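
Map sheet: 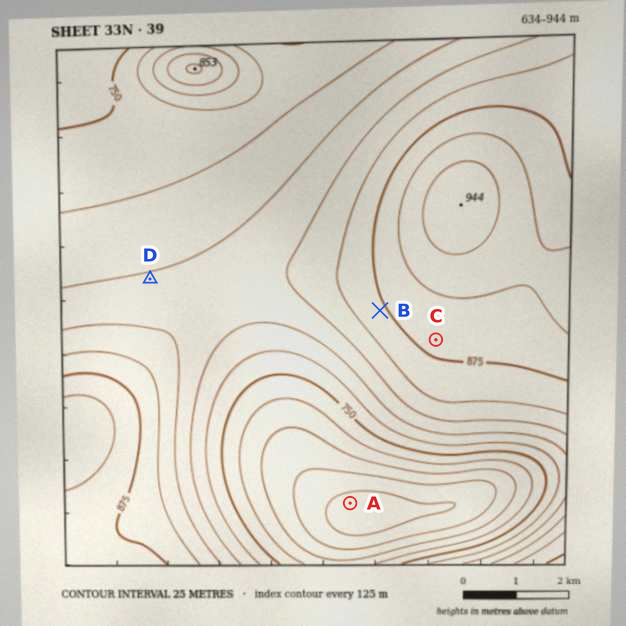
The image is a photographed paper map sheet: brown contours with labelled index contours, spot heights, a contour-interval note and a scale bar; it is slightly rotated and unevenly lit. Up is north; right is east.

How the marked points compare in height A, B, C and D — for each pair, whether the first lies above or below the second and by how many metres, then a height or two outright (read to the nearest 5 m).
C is above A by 240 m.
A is below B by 230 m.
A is below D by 165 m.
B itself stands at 870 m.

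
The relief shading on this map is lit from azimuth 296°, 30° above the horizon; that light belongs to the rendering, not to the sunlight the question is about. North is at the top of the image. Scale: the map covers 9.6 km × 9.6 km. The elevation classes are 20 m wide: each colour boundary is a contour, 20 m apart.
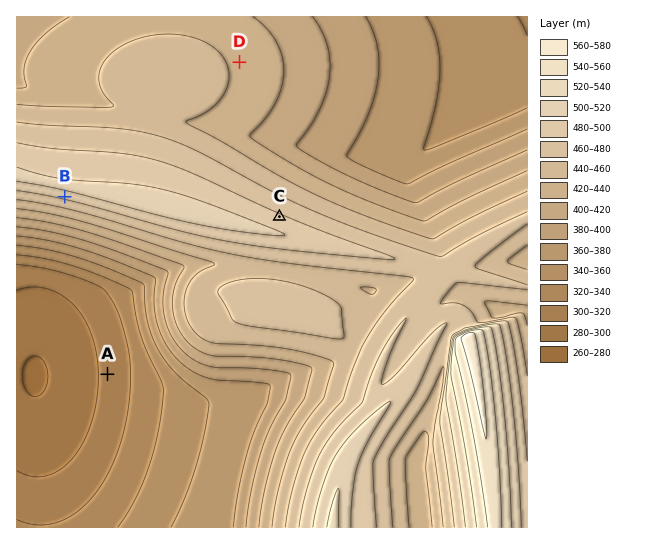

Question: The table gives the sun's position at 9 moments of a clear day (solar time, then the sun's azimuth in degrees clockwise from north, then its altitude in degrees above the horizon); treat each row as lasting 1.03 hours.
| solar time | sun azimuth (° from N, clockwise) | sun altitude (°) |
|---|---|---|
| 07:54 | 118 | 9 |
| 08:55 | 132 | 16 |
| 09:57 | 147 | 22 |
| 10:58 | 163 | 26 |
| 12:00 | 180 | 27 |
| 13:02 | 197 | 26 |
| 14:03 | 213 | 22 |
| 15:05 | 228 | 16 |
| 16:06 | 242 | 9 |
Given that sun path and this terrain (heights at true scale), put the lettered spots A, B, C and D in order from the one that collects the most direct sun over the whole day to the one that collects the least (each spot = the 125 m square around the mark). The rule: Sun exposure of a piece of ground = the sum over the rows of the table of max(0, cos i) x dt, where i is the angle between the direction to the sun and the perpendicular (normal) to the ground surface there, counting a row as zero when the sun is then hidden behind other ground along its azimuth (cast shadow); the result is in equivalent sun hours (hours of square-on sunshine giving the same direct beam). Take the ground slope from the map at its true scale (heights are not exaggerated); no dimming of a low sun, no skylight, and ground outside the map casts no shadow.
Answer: B > A ≈ D > C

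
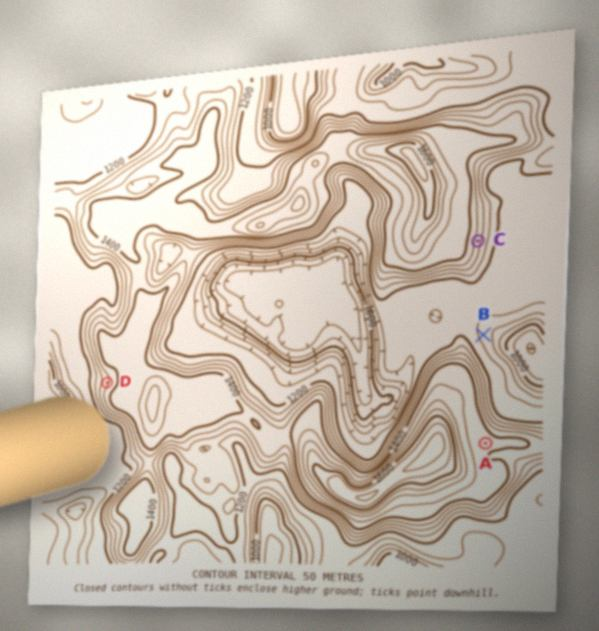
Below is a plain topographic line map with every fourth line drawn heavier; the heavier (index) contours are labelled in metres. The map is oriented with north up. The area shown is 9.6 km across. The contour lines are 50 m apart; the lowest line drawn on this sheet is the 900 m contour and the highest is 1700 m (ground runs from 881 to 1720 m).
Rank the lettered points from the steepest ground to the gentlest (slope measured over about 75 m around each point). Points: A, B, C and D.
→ C D B A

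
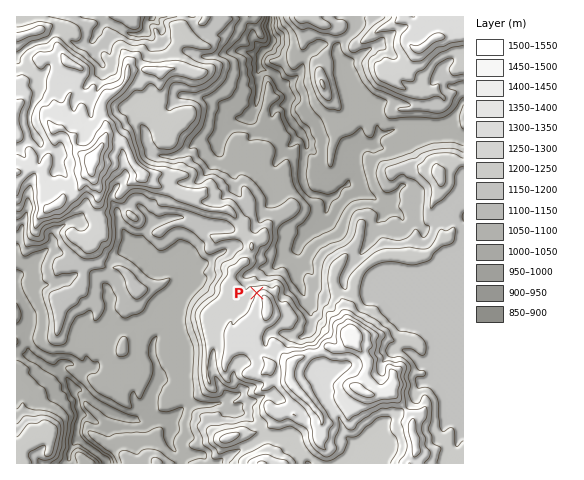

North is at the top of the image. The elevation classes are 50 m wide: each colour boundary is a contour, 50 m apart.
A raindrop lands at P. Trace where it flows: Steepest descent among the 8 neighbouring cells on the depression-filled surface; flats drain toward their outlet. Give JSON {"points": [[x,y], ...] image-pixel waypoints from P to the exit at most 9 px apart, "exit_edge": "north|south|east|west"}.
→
{"points": [[257, 293], [255, 284], [264, 274], [273, 267], [281, 258], [291, 252], [300, 243], [307, 234], [316, 224], [325, 215], [327, 206], [323, 196], [314, 195], [306, 188], [302, 179], [302, 169], [304, 160], [305, 151], [306, 141], [300, 132], [292, 123], [287, 113], [288, 104], [288, 95], [280, 85], [274, 76], [265, 70], [260, 63], [264, 54], [272, 45], [271, 35], [270, 26], [270, 17]], "exit_edge": "north"}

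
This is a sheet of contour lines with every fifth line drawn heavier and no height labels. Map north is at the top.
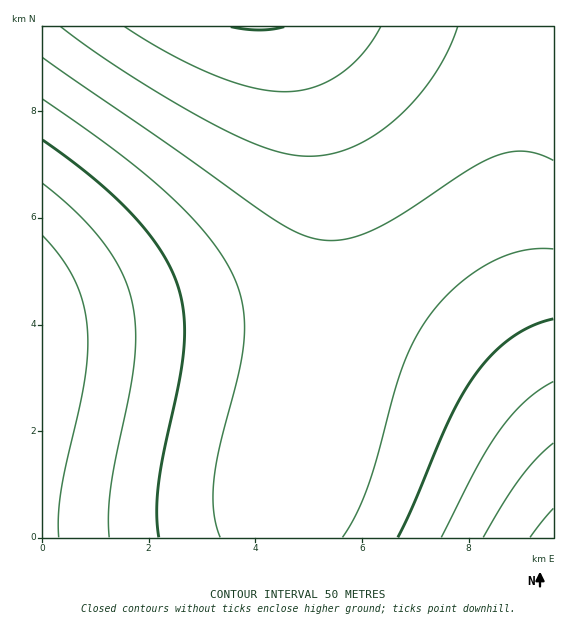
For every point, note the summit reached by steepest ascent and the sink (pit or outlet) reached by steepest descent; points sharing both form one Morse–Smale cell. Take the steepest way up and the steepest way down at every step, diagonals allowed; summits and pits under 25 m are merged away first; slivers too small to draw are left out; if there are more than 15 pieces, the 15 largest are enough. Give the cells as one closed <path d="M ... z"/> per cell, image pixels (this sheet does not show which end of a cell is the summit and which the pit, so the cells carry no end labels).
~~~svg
<path d="M289 26l-247 1 1 511 240-1 3-34 20-80 13-66 11-85 0-72-5-48-14-61z"/><path d="M553 26l-263 1 21 64 14 61 5 48 0 72-4 43-9 57-31 131-3 20 1 15 270-1z"/>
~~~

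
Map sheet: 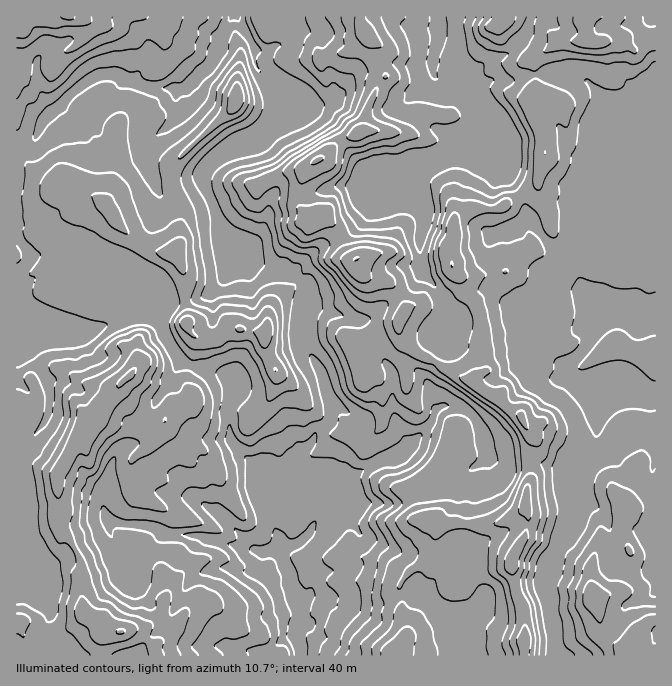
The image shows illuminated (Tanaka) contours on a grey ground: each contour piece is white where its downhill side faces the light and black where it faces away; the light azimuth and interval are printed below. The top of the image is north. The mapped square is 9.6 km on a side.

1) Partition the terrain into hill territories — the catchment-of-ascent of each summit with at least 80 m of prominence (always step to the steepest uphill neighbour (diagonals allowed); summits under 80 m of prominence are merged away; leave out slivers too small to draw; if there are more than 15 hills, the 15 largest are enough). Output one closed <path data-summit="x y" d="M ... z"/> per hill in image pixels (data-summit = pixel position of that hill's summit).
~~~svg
<path data-summit="357 258" d="M437 16l-201 1 18 31 2 19 27 28 3 5 0 7-8 15-21 17-18 5-22 12-13 12-1 14 20 48 7 6 10 3 6 6 9 18 20 8 13 2 12 6 8 8-5 26 0 25 20 37 1 12 7 15 0 11-2 9-13 10-5 11-9 6-9 11-4 8 0 12 8 11 21 7 6 5 4 10 7 0 13-10 44 1 33-8 39-17 20-21-3-28-8-15-16-9-15 0-5 3-6-9-3-15 0-10 15-25 0-13 3-7 2-20-14-25-11-13-4-30 5-15 0-15-3-9-5-5-3-20 5-12 24-12 16-5 21-21 4-6-9-29-6-5-10-5-18-2-7-9 0-15 5-14z"/><path data-summit="130 375" d="M97 258l-13 1-19 10-23 4-14 10-12 5 0 367 252 1 16-17 13-1 2-10 2-21-12-25 0-8-8-19-2-13 4-10 10-14 0-4-5-9-10-7-11-4-8-6-3-8-2-15-23-25-3-35 6-15 0-8-9-8-35-8-10-5-17-29-4-14-5-4-11-2 0-10-12-30-6-6-10-5z"/><path data-summit="525 642" d="M485 121l-27 28-16 5-24 12-5 12 3 20 5 5 3 9 0 15-5 15 4 30 11 13 14 25-2 20-3 7 0 13-15 25 3 25 6 9 5-3 15 0 16 9 8 15 3 28-20 21-44 19-28 6-44-1-13 10-8-2-11 9-7 14-9 9-18 6-1 6 8 19 2 13 9 19 9-11 2-15 6-7 18-2 17-5 10 0 12 5 16 3 37 22 9-21 10-13 11-9 14 12 5 17 8 10 0 10-6 13-19 19 0 21 95 1 0-19-5-23 0-12-3-8 0-20 3-12 17-27 7-15-4-52 4-6 20-19 3-6 0-27 13-12-9 0-10-12-18-7-6-6 0-6 18-17 19-33 3-2-7-1-20 12-10-2-19-8-33-10-14-18-14-36 0-10 6-8 19-6 14-13-7-20-15-22-2-8z"/><path data-summit="265 333" d="M115 74l-18 2-23 15-16 17-12 9-12 23-18 17 0 78 13 18 0 5-5 9-8 6 0 14 2 1 10-5 14-10 23-4 23-11 27 3 10 5 9 12 9 24 0 10 11 2 5 4 4 14 16 28 11 6 35 8 9 8 0 8-6 15 3 35 23 25 2 15 3 8 8 6 11 4 13 12 2 8-10 14-4 10 3 7 12-3 6-3 9-9 7-14 10-8-2-9-6-5-21-7-8-11 0-12 4-8 9-11 9-6 5-11 13-10 2-9 0-11-7-15-1-12-20-37 0-25 5-26-8-8-12-6-13-2-20-8-10-19-24-16-7-21-10-20-2-13-7 5-23 5-15 0-4-4-7-20 2-12 3-6 23-24 4-8-2-5 2-15-31-2z"/><path data-summit="587 42" d="M655 16l-123 0-4 14-21 24-19 5-29 24 9 5 6 5 7 25 7 7 18 48 17 25 5 19 8 8 12 18 28 30 7 14 7 7 47 20 4-1-5-6 0-7 10-12 0-8-13-32-20-20-2-8 7-13 6-4 21 6 11-1z"/><path data-summit="595 597" d="M639 391l-22 3-10 5-11 11 0 27-3 6-20 19-4 6 4 52-7 15-17 27-3 12 0 20 3 8 6 54 101-1 0-258-9-1z"/><path data-summit="68 17" d="M232 16l-215 0-1 124 8 3 8-2 4-4 5-14 9-10 8-5 22-22 22-12 13 0 13 7 27 8 32-1 26-26 6-14 2-11z"/><path data-summit="237 98" d="M235 16l-7 7-9 19 0 6-10 19-22 21-9 2-2 3 2 17-4 8-23 24-3 6-2 7 2 12 5 13 4 4 15 0 27-6 18-22 22-12 18-5 15-11 6-6 8-15 0-7-3-5-27-28-2-19z"/><path data-summit="504 17" d="M530 16l-92 0 0 27-5 14 1 18 10 8 16 0 28-24 19-5 21-24z"/>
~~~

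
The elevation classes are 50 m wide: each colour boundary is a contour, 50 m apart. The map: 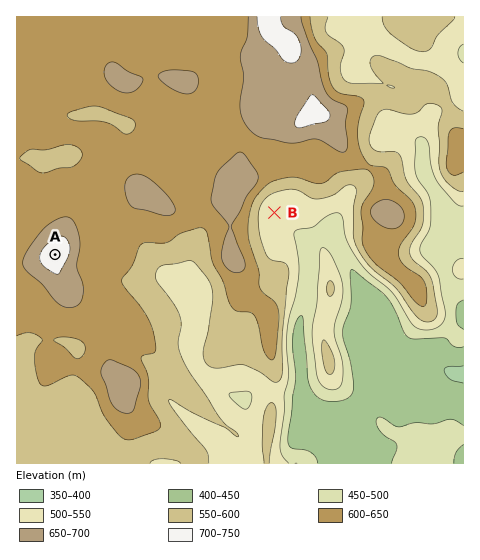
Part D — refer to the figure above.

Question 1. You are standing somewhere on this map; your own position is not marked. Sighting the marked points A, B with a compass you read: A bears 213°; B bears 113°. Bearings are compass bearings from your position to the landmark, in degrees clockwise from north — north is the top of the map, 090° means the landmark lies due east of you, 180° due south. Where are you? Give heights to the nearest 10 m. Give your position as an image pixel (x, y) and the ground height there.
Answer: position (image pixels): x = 124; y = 149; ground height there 600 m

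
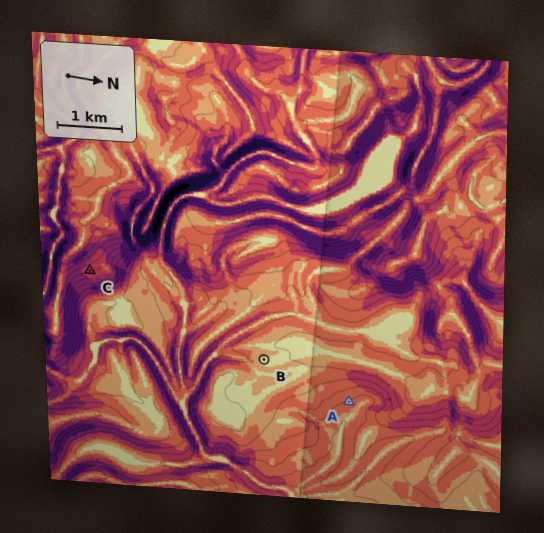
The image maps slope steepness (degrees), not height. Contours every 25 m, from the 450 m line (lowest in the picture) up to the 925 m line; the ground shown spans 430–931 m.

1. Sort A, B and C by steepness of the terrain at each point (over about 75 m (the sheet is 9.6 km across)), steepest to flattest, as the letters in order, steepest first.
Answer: C A B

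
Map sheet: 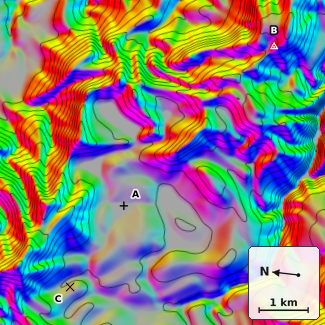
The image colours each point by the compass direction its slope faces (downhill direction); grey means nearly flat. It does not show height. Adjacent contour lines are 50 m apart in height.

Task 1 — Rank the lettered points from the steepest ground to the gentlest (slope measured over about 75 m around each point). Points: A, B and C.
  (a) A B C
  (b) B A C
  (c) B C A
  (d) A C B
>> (c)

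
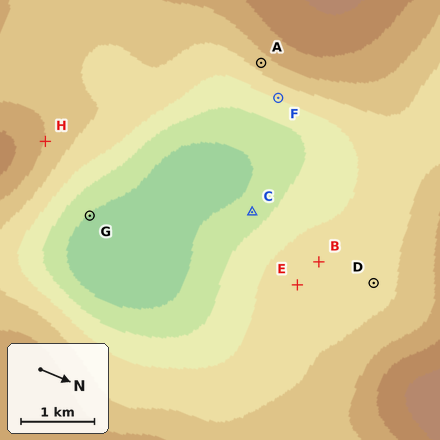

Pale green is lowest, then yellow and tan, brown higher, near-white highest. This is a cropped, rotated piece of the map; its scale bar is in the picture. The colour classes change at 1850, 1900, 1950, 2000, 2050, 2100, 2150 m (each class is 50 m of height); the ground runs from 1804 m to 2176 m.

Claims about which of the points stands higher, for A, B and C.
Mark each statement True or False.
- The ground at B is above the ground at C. True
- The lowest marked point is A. False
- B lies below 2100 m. True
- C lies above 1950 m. False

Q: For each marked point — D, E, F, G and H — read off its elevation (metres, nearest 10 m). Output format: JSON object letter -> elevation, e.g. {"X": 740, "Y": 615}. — {"D": 1990, "E": 1990, "F": 1950, "G": 1850, "H": 2050}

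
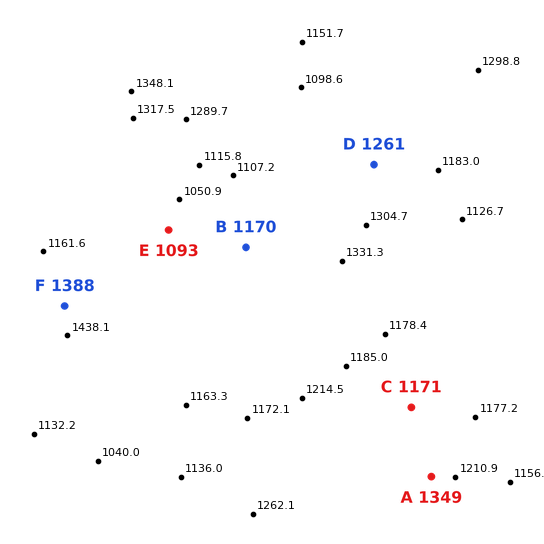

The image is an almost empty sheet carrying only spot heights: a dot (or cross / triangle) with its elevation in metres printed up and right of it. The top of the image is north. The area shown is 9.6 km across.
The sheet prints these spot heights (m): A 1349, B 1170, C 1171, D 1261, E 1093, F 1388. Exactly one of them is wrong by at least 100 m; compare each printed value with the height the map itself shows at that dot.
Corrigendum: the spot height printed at A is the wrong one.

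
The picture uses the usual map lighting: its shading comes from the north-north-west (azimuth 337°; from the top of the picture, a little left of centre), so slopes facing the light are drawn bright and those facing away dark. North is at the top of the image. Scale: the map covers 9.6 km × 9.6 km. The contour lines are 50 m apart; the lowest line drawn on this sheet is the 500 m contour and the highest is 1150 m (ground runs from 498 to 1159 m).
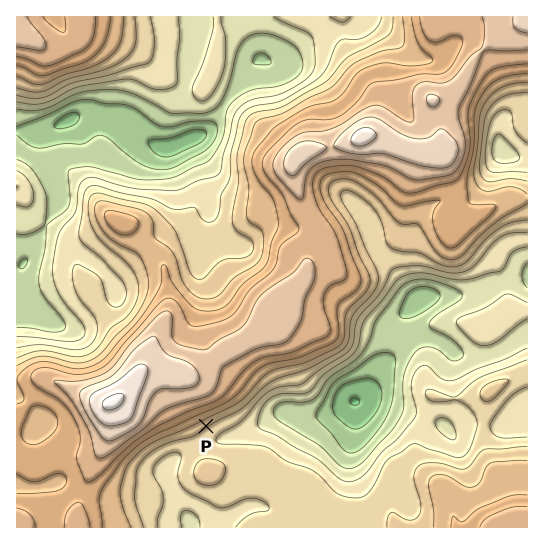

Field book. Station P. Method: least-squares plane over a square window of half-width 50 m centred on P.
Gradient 17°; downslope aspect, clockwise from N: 147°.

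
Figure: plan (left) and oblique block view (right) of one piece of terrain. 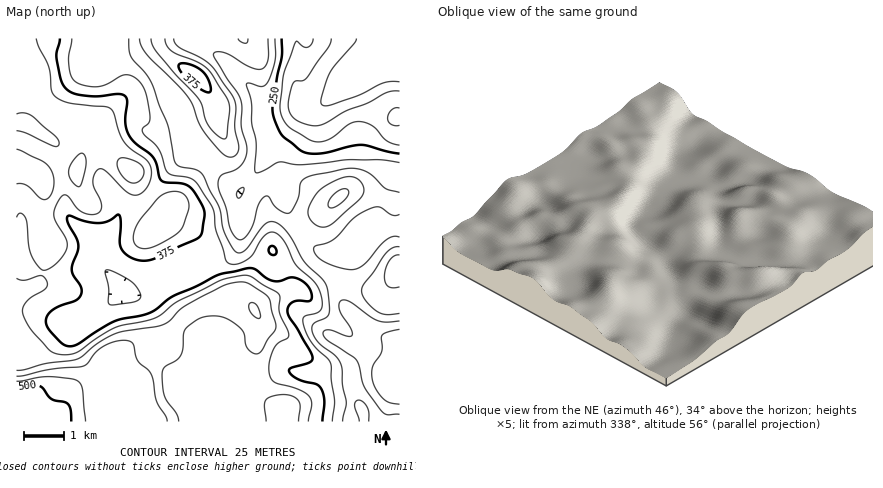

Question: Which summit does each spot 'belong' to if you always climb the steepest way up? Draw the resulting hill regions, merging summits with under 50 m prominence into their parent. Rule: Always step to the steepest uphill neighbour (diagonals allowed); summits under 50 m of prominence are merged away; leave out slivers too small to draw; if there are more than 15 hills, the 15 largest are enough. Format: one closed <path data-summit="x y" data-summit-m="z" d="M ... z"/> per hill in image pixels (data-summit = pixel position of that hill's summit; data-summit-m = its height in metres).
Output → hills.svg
<path data-summit="16 402" data-summit-m="520" d="M400 38l-208 0 30 20 38 40 8 3 24 2 19 5-7 2-15 20-21 18-8 18-20 26-15-12-11-16-19-20-28-56-30-36-3-14-118 0 0 384 384 0 0-78-30-15-25-23-3-6 0-16 8-34 22-21 28-3z"/><path data-summit="194 74" data-summit-m="393" d="M190 38l-56 0 0 4 5 14 20 22 16 24 20 42 19 20 11 16 15 12 20-26 8-18 21-18 15-20 7-2-19-5-24-2-8-3-38-40z"/><path data-summit="398 268" data-summit-m="369" d="M400 227l-22 0-10 4-18 19-8 34 0 16 3 6 25 23 30 15z"/>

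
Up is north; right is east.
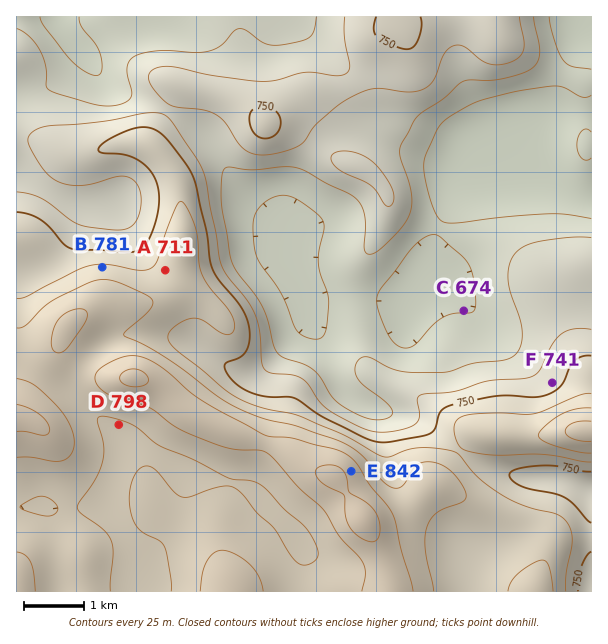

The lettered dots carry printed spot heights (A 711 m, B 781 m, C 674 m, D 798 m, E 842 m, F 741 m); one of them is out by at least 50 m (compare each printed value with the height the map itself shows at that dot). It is A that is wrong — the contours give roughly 786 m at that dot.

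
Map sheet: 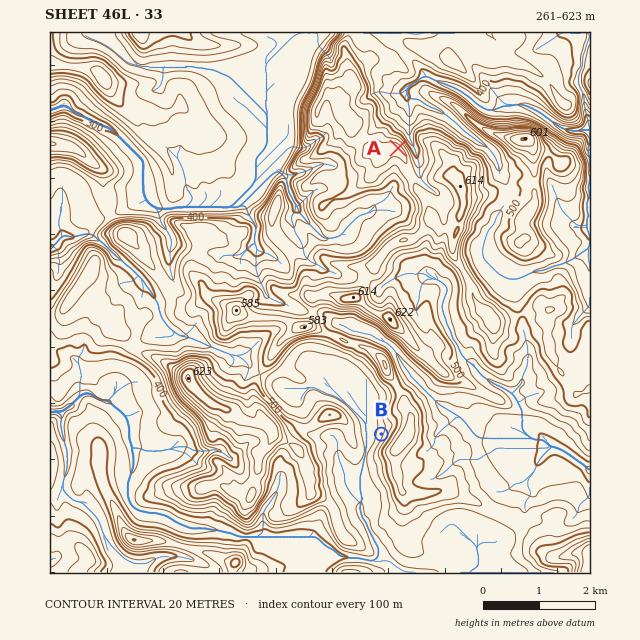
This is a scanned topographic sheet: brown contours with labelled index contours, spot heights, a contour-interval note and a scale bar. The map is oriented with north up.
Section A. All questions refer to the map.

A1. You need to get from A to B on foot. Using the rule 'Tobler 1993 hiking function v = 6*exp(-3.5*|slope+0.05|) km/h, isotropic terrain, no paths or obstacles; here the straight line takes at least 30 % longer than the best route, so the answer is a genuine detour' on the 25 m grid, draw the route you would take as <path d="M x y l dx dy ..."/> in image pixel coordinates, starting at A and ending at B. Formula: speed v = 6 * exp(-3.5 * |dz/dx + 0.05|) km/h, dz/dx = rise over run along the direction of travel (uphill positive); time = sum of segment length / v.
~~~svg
<path d="M398 148l7 14 0 10 4 9 0 8 7 14 0 7-7 16-2 2-3 2-11 11-15 28 0 2-1 3-1 1-6 3-3 4 0 24-1 3 1 3 14 14 6 11 6 6 4 8 0 34-2 3 0 8-10 20 0 10-4 8"/>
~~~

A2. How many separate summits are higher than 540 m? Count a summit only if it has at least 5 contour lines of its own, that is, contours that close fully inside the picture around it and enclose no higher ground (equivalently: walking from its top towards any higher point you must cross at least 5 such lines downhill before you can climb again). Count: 3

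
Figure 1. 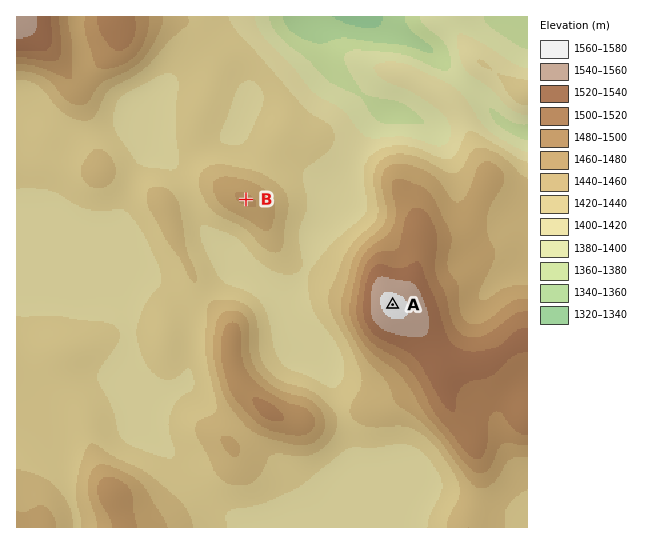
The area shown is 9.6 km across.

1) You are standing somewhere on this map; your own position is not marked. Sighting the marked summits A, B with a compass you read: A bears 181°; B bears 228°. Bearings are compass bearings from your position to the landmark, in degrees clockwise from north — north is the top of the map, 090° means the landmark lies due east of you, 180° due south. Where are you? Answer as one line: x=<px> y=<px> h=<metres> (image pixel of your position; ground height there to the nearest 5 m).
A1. x=397 y=63 h=1400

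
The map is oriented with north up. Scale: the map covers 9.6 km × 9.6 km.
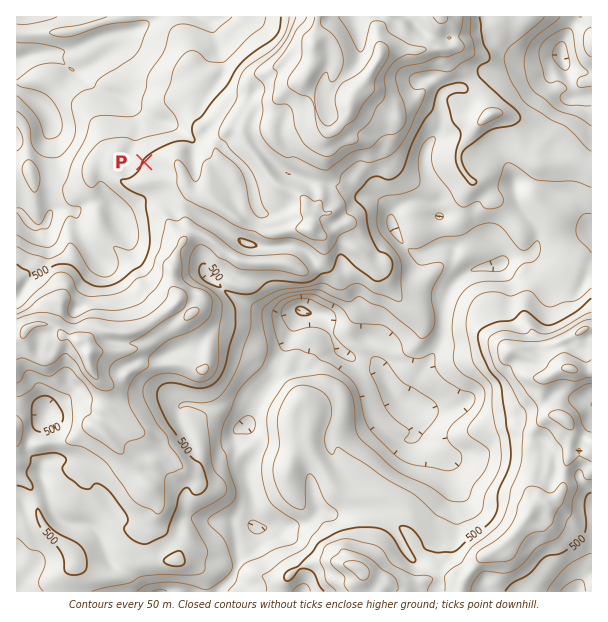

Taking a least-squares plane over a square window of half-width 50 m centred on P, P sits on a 5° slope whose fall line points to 295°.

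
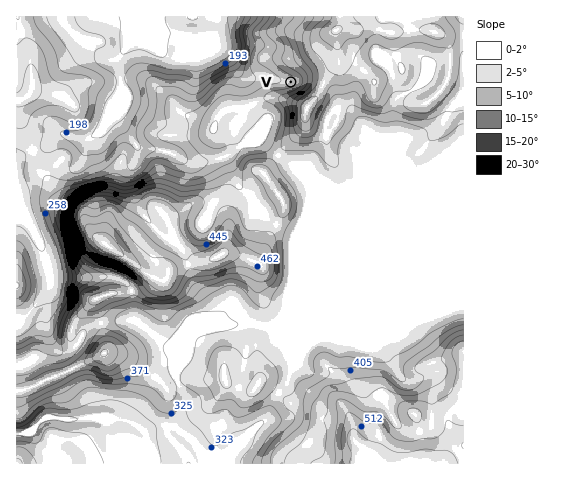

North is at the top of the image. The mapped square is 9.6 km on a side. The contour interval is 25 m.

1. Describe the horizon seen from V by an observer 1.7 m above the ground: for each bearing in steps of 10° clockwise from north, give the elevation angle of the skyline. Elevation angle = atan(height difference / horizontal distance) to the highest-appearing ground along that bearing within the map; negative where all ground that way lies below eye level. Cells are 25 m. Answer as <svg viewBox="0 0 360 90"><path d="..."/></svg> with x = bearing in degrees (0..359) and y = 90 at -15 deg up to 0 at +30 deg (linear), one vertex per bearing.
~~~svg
<svg viewBox="0 0 360 90"><path d="M0 46l10-2 10-1 10-2 10-1 10 0 10 0 10 0 10-1 10-1 10-1 10-2 10-2 10-2 10-2 10 1 10 1 10 3 10 3 10 3 10 3 10 4 10 3 10 3 10 3 10 3 10 2 10 0 10 1 10 2 10-2 10-2 10-3 10-3 10-4 10-2"/></svg>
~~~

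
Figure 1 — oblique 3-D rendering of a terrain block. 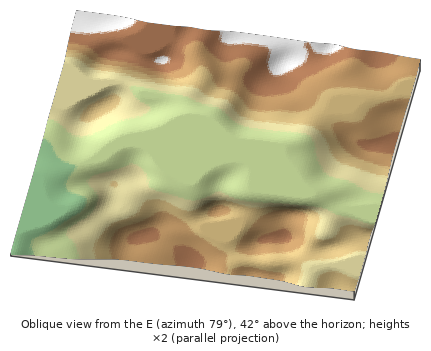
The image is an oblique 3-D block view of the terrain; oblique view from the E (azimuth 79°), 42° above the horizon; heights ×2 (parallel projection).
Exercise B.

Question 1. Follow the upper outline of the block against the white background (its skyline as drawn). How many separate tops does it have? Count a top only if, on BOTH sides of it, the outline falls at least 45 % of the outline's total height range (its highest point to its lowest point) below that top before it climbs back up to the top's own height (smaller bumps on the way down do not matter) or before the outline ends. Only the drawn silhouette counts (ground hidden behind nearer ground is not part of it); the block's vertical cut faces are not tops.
0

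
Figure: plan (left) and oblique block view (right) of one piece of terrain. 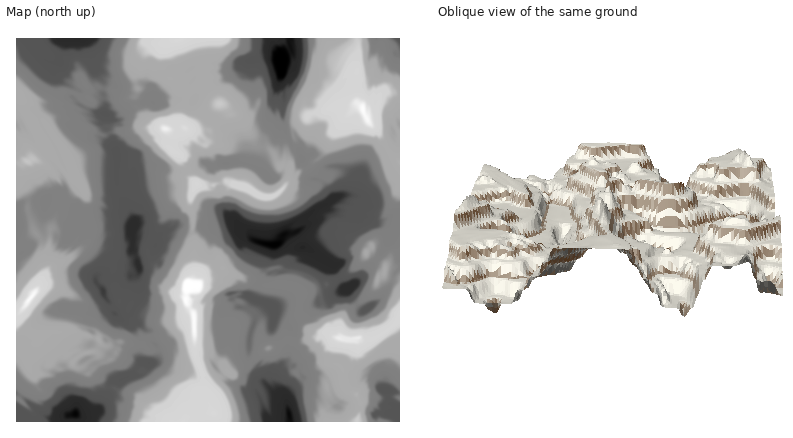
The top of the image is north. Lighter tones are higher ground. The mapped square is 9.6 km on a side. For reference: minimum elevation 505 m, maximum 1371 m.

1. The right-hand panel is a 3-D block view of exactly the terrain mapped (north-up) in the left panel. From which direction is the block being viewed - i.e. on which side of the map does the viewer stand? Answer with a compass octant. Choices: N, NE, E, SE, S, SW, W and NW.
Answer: S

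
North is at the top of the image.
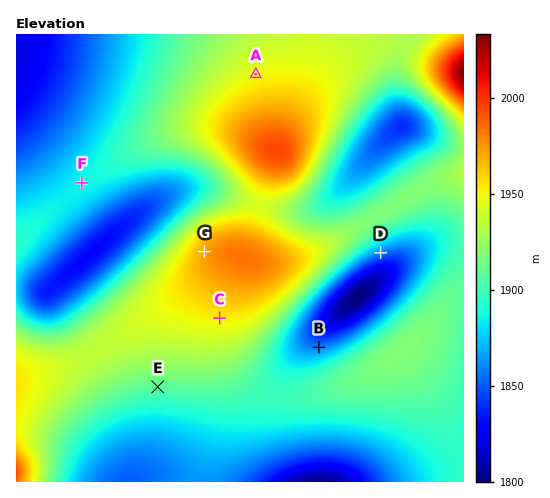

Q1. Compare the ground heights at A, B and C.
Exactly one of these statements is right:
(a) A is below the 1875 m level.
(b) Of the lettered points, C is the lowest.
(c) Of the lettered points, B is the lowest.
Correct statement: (c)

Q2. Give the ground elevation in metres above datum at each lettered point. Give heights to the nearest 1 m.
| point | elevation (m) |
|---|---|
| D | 1858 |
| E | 1908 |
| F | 1885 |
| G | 1972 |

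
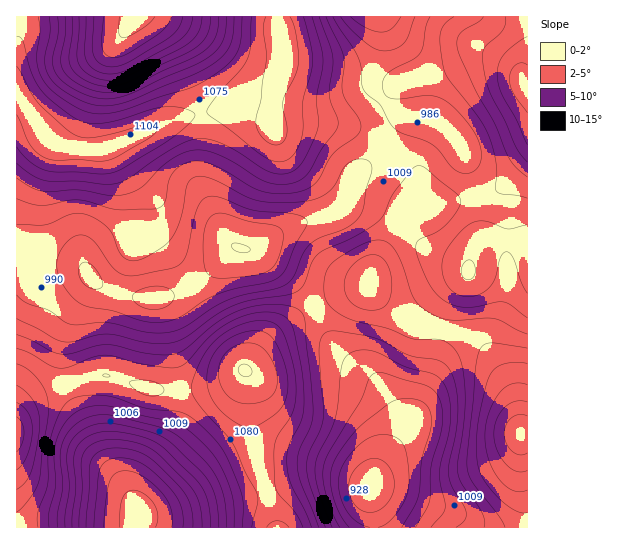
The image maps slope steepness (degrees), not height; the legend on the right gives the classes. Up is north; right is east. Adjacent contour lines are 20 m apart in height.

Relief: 870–1155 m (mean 1025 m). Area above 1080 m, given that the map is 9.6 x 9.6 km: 15.6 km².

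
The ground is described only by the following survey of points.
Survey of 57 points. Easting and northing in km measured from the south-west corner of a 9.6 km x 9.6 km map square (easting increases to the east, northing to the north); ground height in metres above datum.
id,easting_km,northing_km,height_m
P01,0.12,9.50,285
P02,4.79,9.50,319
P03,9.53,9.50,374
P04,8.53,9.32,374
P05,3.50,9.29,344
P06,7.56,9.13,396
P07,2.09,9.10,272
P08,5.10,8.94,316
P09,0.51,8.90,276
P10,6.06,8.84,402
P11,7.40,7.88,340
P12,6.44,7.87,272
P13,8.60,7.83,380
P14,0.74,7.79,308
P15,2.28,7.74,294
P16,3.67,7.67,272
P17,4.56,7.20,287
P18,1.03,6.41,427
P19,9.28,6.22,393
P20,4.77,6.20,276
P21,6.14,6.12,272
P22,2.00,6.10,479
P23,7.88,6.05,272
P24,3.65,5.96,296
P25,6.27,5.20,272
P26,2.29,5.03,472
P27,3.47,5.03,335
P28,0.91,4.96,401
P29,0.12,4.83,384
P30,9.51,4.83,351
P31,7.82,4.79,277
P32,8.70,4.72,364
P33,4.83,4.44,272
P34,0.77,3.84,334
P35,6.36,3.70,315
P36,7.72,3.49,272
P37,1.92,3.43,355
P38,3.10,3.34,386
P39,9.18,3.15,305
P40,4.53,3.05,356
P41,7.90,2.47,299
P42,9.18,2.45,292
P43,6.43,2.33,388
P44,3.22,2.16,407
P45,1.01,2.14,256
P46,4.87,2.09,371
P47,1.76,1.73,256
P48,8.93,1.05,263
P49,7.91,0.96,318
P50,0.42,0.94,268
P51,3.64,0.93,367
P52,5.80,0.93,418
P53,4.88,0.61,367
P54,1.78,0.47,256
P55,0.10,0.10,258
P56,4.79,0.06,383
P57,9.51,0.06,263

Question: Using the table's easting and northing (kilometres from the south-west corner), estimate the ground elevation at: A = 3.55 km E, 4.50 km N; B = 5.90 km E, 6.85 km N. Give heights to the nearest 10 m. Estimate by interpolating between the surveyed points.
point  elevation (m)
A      310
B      270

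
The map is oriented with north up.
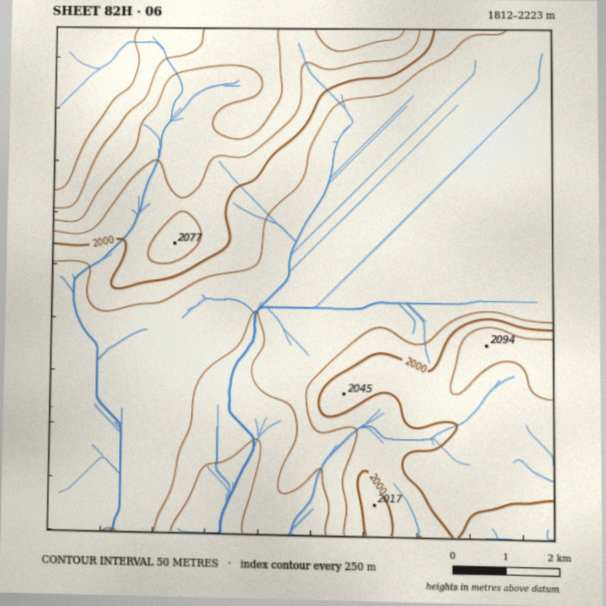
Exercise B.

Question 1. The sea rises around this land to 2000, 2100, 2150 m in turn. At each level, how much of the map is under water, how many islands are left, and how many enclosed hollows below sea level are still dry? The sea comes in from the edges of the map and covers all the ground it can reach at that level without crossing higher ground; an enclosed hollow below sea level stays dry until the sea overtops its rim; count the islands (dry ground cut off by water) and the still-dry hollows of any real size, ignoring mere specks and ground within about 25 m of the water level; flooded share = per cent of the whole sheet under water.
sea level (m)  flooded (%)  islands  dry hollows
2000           65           0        0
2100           90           0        0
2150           94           0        0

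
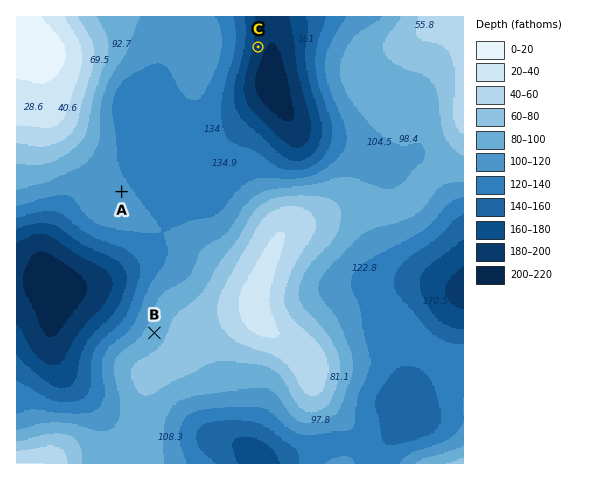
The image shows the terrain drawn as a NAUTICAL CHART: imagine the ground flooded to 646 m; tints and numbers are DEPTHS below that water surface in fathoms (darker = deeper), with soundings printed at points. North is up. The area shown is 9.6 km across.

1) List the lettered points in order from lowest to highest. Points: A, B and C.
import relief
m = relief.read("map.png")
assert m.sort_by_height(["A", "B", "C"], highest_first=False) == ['C', 'A', 'B']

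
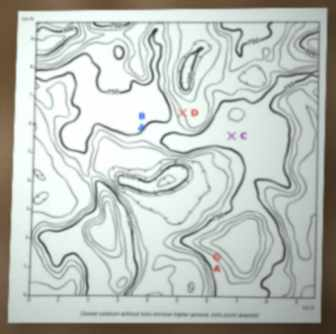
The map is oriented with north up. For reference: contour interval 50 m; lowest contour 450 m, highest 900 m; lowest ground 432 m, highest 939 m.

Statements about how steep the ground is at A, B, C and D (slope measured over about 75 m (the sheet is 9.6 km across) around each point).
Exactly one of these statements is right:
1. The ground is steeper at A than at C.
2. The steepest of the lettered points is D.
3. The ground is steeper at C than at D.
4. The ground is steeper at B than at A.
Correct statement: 1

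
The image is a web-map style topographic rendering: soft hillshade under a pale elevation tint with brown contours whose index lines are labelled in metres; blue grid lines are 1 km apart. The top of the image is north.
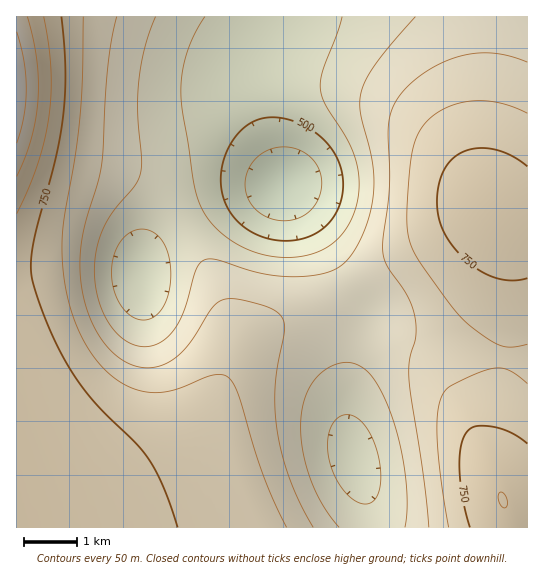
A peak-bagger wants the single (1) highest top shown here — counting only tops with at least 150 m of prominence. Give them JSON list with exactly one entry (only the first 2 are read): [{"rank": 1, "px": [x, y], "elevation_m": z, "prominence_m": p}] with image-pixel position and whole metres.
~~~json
[{"rank": 1, "px": [503, 501], "elevation_m": 801, "prominence_m": 186}]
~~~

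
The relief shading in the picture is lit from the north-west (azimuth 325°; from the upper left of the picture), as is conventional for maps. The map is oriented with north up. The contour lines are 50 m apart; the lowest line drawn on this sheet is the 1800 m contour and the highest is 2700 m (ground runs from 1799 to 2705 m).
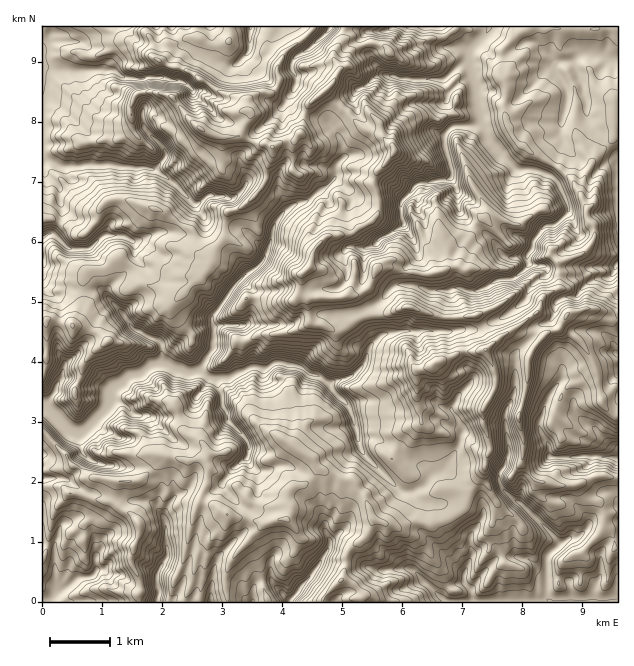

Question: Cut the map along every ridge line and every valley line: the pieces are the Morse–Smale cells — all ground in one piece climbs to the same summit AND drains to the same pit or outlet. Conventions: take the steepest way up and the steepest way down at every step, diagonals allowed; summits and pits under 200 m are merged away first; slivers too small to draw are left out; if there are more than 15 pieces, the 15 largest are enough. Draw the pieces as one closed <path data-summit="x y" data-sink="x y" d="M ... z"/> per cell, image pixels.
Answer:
<path data-summit="485 349" data-sink="43 406" d="M232 210l-6 6-1 22-9 9-9 23-26 26-6 0-14-8-16-4-9-13-17-13-3 0-12 11-9 0-9 4-4 7 2 29-10 16-13-2-9-5-6 3 0 43-4 8 0 60 26 25 6 10 14 9 30 6 16 0 8-3 12-13 6-11 13 1 12 5 17-3 4 2 5 10 18 14 7 2 15 17 11 5 13 0 5 3 4 9 6-6 0-7-4-6 2-9 5-6 14-2 12-17 21 12 13 1 4 9 7 7 8 21 13 7 10 3 6 0 14-6 18 3 13-4 17-11 8-20 13-20 2-10 4-8-7-28 0-14-10-2-13 1-12 8-17-4-9-5-5-8-1-23 3-6 12-4 29-14 25-2 7-8-14-24-2-2-37 1-30-11-24 8-21 2 10 23-6 12-2 9-4 7-12 10-19 6-14-7-7-2-11-8-19-4-8 2-9 6-10-4-26 12-16 0-8-4-3-5 13-20 1-21 9-4 19 2 7-5 5-17 0-13-12-12 12-10 13-16-1-5-29-23z"/><path data-summit="485 349" data-sink="490 27" d="M617 26l-272 1 1 2 12 0 8 4-4 6 1 6 15 24 8 7 27 4 29 0 16-14 12-3 2 13-14 7-11 11 0 9 4 4 27 0 4 11 0 3-6 4-24 1-8 10 2 15 6 17 0 12 6 10 0 15 2 8 12 11 10 6 12 11 8 13 4 3 22-1 0 9-14 13-15 2-24 12-12-4-36 2-5-3-16-3-11 2-7 5-6 9-17 10-2 2 1 4 21-2 21-8 33 11 37-1 17 28 22-16 5 0 6 4 16 6 6-6 11-3 9-15 15-4 13 0 12 10 10-1z"/><path data-summit="485 349" data-sink="43 51" d="M313 26l-271 1 1 331 3-3 0-34 6-3 21 8 7-8 4-9-2-29 6-10 16-1 12-11 3 0 12 8 14 18 16 4 14 8 6 0 13-15 8-5 11-18 3-11 9-9 1-22 6-6-1-9-4-4-19-1-9 7-6 0-18-19-22-15 12-12 0-6-5-7-16-17 0-24-4-13 0-11 6-2 17 0 19 5 11 8 9 0 6-6 13-20 14 1 12-11 7 12 23 20 2-2-1-18 6-12 17-13 13-13z"/><path data-summit="485 349" data-sink="617 601" d="M520 328l-5 0-12 7-17 14 8 17 2 13-1 9-12 21 0 14 7 28-4 8-2 10-13 20-7 19-15 10-16 6-18-3-14 6-6 0-21-7-6 15-18 14-8 30 11 5 7 7 1 11 257-1 0-123-22-2-19 9-24 0-20-6-11-14 2-27-5-14 0-12 7-24 2-28 4-11 10-10z"/><path data-summit="308 268" data-sink="490 27" d="M469 62l-11 4-16 14-29 0-31-6-24 15-6 7-13 9 22 21 7 5 11 1 15 18-6 10-12 12-2 8 0 7 4 11-2 18-6 6-21 12-24 4-11 12-4 15-8 11-2 15 4 3 6 4 32 0 2 18 3 7 15-6 3-7 11-5 8-7 7-10 9-4 16 2 11 4 36-2 12 4 24-12 15-2 14-13-1-9-21 1-4-3-8-13-34-28-2-8 0-15-6-10 0-12-6-17-2-15 8-10 24-1 6-4 0-3-4-11-27 0-4-4 0-9 11-11 14-7z"/><path data-summit="308 268" data-sink="43 406" d="M320 191l-12 9-15 4-15 15-14 40-22 20 12 12-4 27-8 8-19-2-9 4-1 21-13 20 8 8 19 1 26-12 10 4 9-6 8-2 19 4 11 8 7 2 14 7 19-6 14-14 4-12 6-9-10-24-5-1-22 13-15-6-8 0-5-5 0-22-9-6 2-15 8-11 4-15 11-12 11-4 2-14 4-10-1-2-9-4z"/><path data-summit="485 349" data-sink="157 601" d="M164 455l-6 2-4 9-12 13-8 3-16 0-2 4 0 18 12 8 12 13 0 10-6 11 0 7-4 6 11 27-3 15 89 1-1-29 4-9 10-15 26-26-16-5-21-2-11-8-18-7 7-17 1-10 0-8-3-6-6-2-14 3z"/><path data-summit="200 129" data-sink="43 51" d="M247 54l-12 11-14-1-13 20-6 6-9 0-11-8-19-5-17 0-6 2 0 11 4 13 0 24 16 17 5 7 0 6-12 12 22 15 18 19 6 0 9-7 13 0 6 1 4 4 1 9 3 0 16-10 15-19 1-13 6-12 0-8-8-5-14-1-9-5-2-4 10-19-2-3 0-9 14-10 9 2 7-7-24-21z"/><path data-summit="485 349" data-sink="290 601" d="M319 467l-12 17-14 2-5 6 0 25-2 3-11 0-12 4-29 32-8 17 0 22 3 7 93 0 2-5 18-17 4-15 0-10 4-6 18-14 6-16-10-23-7-7-4-9-13-1z"/><path data-summit="485 349" data-sink="49 601" d="M43 432l-1 169 95 1 4-16-11-27 4-6 0-7 6-11 0-10-12-13-12-8-2-9 3-14-29-5-14-9-6-10z"/><path data-summit="485 349" data-sink="617 459" d="M562 329l-14 3-12 13-8 15-2 28-7 24 0 12 5 14-2 27 11 14 20 6 24 0 19-9 21 2 1-61-5-3-11-11-5-31-11-23-11-13z"/><path data-summit="200 129" data-sink="329 27" d="M337 26l-6 0-21 22-16 10-3 8 6 12-5 12-14-4-4 6-12 0-14 10 0 9 2 3-10 19 2 4 14 6 9 0 7 5 11-6 10 0 4-4 5-6 1-14 6-13 23-20 7-13 0-5-6-12 11-16 1-11z"/><path data-summit="308 268" data-sink="43 51" d="M338 106l-8 12 0 6 10 15 4 18-8 9-2 12 17 15 0 11-4 4-4 0-3 3-5 25 14-2 21-12 6-6 2-18-4-11 0-7 2-8 18-21-1-4-14-15-14-2z"/><path data-summit="200 129" data-sink="43 406" d="M293 142l-10 0-10 5 0 9-6 12 0 9-3 7-13 16-12 9-7 2 5 14 31 25 4-9 1-13 5-9 11-11 19-8 22-17-13-10-19 1-6-3z"/><path data-summit="485 349" data-sink="43 51" d="M485 350l-25 2-29 14-12 4-3 8 1 21 3 6 23 11 5 0 12-8 24 0 11-20 1-7-2-15z"/>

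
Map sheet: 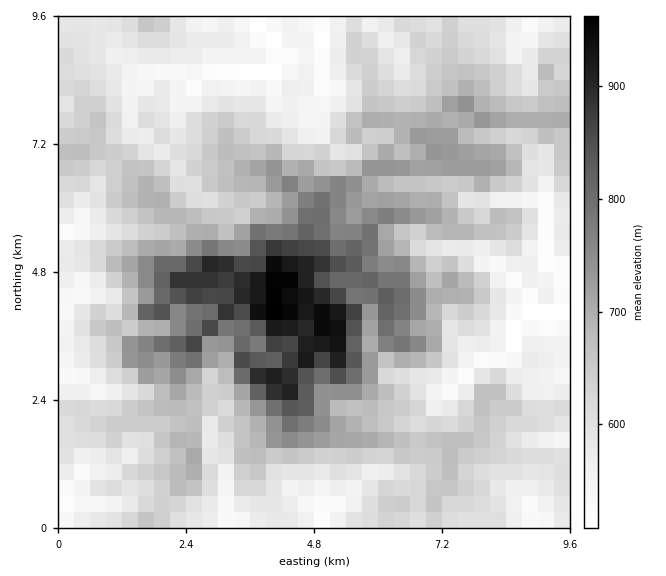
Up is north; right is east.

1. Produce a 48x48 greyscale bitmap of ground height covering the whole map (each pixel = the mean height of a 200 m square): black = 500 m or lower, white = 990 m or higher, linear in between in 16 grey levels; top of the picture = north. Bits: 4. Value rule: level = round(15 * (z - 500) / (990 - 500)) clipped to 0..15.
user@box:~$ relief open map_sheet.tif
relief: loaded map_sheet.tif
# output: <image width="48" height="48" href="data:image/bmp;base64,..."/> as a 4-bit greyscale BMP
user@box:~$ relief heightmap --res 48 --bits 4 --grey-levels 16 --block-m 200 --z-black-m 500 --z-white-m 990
<image width="48" height="48" href="data:image/bmp;base64,Qk32BAAAAAAAAHYAAAAoAAAAMAAAADAAAAABAAQAAAAAAIAEAAATCwAAEwsAABAAAAAAAAAAAAAAABEREQAiIiIAMzMzAERERABVVVUAZmZmAHd3dwCIiIgAmZmZAKqqqgC7u7sAzMzMAN3d3QDu7u4A////ABIiM0VVMzMhASIyIhAjNERDNEMzMyERIgEiIjRVQzMgEiMzIREiNERERUMzMyERMgERIiNERDMhIzMyERARNEVURUREMyERMxEjQyM0VlQxNEMxEhIhI0RERVREMhIiMyASNDRFVmUxNVQyMiIzEjIzRWREMjMjMzIREkRFVnUxNVQzMzNDMiM0RWRDMzMzMzIiIiM0RXUiVVRFRERERERVRWVEREQzMzMzRCJEVmUjVmZmZlZWVVVVRWZVRDMzIjQzRDM1ZmQjRVaIiHd3dmZVVVVVRDMiETNERUREVWQkRWaJmId3ZmVURERFVEQzMzRERFVVVWQ0VniJmYdUREMyIzNFVEREQ0RDNERWVmRTVniruoZmZmVVMSJFVVQzNCIiIjM1ZmVDVprMyod3dmVDIRE1VUMiIxERIiNWd2U1ec3duYmZd1MzIRAUVTIhEREiNFd2iHZFe8zcy5q6h0RDMyERQyIiIRIzRWh3iYhli7qs3bvbl0ZVVDIhERIiIhEjNXmIibpXrKmqzc3bhWh3ZUEREQEiISI0RXeJq7pmiIrLzd7alZmYhjIzMgEiIhJFVkRWeau4eZvdzN7blpmHdjJEMgERERI0VEiYdni7m83u3N7blpmHZTNDIRAAABI0Q1irqKmcy+7u3e3ch6qYdkRUQxAAABESEleJururzN7u3dy6eaqYdmZlQiESICERJFV5q7zLvN3u7LqYmqmXZnZlMhESICISNWeZvMzMzN7u3LqaqYmXZWZUMQIhECIzRneKqrzMy73tzcu7mIiGVWUyERIhADM0VWZ4iJvLmZzczMuqqHd1MzIhEjMQEiIzRFZmZniIeKy7u7mZqGZUIzIzM0MQIwEiM0RVRWZlaJqZqqiImWVDRVVVRVQhExERIjNEVmZlRXh4ipmHiYdmZ3dmZlQxEzISRFVmZVVERGZnipiHeIiHdmVDRVQxEzMjRVZmVEMzREVmeZiHZ3d2d2UiIiIREzQyRVZmVDNFZlV4h5mIZmVUVEI1QiIhI0RDRFVlQzRVVmaIhneIdmVWZVVmZVQxNEVERFVUQkVVZneGdlVmd3d3d3d3dmUiRVVURVVDI0RVZmdlVVREV3d1Z3d3d2UyRVZVVEMiNDRVVVVUM0MjNWVWd3d2ZlQzRUVVQzIjMzRVVERDIiJFQ0Rnd3ZVRDM1VERFQyI0IzRVVEMyIRNGdmZ3ZmZVZmZndTRVQyMzIjREQ0MiIRI0VmZmZmZ4dmZmdjNFQyMzISIzMzISIRIjRVVVVneHZlVVZTREMxIjMRIiIiISIRESRVRERWZlVUREZURDMiESIQEhERESIhESREMzRVVmVDIkZDQzMiEREREQAAABIhEjREMjRVZVVEI1Y0MzMiIiIiEREREAIQE0RDIkRFVEQzFFU0MzIiMzMiIiIiEAEQEkRDIkREVEMyE0RDMzIjMzMyIiIhABIQEkQzE0Q0VDMyEjMzMzMzREMyIiIQASIQEkQhJEQ0QzMyESMzMzMzRVMyESIQASIQEjMSRDM0MzMyERIg=="/>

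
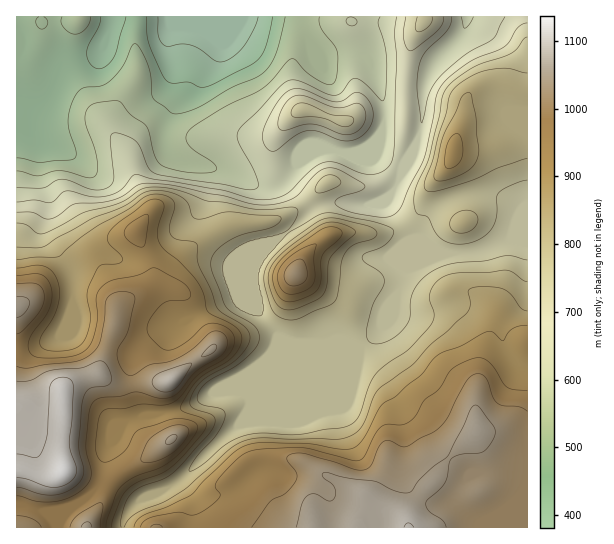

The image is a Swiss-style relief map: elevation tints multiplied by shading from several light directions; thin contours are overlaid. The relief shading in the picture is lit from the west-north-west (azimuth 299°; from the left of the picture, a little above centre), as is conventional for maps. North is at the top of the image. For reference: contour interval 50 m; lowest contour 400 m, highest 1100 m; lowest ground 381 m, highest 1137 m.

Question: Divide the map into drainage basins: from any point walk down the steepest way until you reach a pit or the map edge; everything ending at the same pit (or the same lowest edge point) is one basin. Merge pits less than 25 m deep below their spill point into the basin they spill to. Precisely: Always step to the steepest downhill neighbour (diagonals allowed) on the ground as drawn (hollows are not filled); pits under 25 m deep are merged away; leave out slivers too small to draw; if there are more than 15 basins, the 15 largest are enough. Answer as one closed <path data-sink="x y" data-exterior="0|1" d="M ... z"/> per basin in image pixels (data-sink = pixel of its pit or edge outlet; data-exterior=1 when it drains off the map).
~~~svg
<path data-sink="193 17" data-exterior="1" d="M423 16l-286 1-2 16 1 41-20 33-7 15 0 5 18 26 10 30 14 26-15 24 15 28 2 18-4 9-26 13-6 8-10-10-21-7-44 1-26 14 1 221 511-1 0-434-23-8-20 0-10 4-8 9-3 21-9 23-3 17-24 30-11 26-11 10-21 8-42-1-13 3-9 5-19 20 1-6-3-7-16-21-7-5 22-13 31-27 27 6 12 0 12-4 10-10 8-19 6-25 0-48 6-36 6-15 7-8z"/><path data-sink="113 17" data-exterior="1" d="M137 16l-58 0-1 3-9 2-27 2-3 18-8 16-6 4-9 1 1 245 25-14 44-1 21 7 10 10 6-8 20-9 9-9 0-18-16-32 15-24-14-26-10-30-18-26 0-5 7-15 20-33-1-41z"/><path data-sink="467 17" data-exterior="1" d="M527 16l-103 1 0 5-7 8-6 15-6 36 0 48-6 25-8 19-10 10-12 4-12 0-27-6-31 27-22 11 23 28 3 7-1 6 19-20 9-5 13-3 42 1 21-8 11-10 11-26 24-30 3-17 9-23 3-21 8-9 10-4 20 0 13 6 10 0z"/>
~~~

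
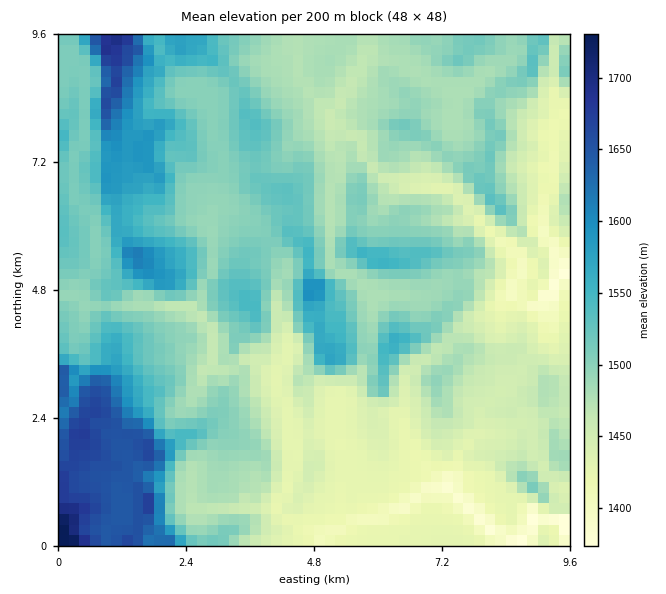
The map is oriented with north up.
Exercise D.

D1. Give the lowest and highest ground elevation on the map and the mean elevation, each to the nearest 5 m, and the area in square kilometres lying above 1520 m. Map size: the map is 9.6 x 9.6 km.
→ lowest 1360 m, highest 1735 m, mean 1500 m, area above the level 24.4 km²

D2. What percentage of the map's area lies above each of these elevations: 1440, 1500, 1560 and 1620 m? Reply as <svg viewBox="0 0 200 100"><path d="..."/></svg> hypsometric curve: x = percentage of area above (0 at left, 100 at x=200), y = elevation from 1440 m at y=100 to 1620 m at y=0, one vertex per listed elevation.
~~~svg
<svg viewBox="0 0 200 100"><path d="M164 100l-80-33-57-34-13-33"/></svg>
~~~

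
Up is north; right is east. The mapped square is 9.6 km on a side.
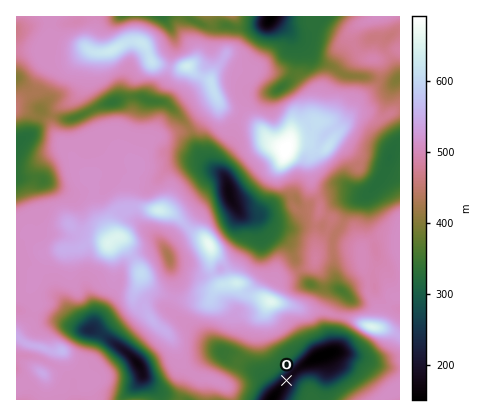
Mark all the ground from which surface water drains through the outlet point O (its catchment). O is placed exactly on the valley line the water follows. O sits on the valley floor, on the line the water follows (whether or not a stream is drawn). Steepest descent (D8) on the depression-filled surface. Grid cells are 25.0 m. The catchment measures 6.393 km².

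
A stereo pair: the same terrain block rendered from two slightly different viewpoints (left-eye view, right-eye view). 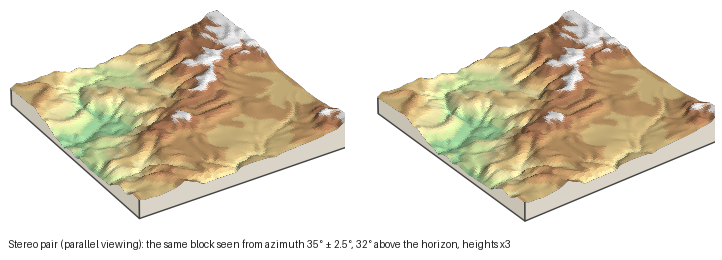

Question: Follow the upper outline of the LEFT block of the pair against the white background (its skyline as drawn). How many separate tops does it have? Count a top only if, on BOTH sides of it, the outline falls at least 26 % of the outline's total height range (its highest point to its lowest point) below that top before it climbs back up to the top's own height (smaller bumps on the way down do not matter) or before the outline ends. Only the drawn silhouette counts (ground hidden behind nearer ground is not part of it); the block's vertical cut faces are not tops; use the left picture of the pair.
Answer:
1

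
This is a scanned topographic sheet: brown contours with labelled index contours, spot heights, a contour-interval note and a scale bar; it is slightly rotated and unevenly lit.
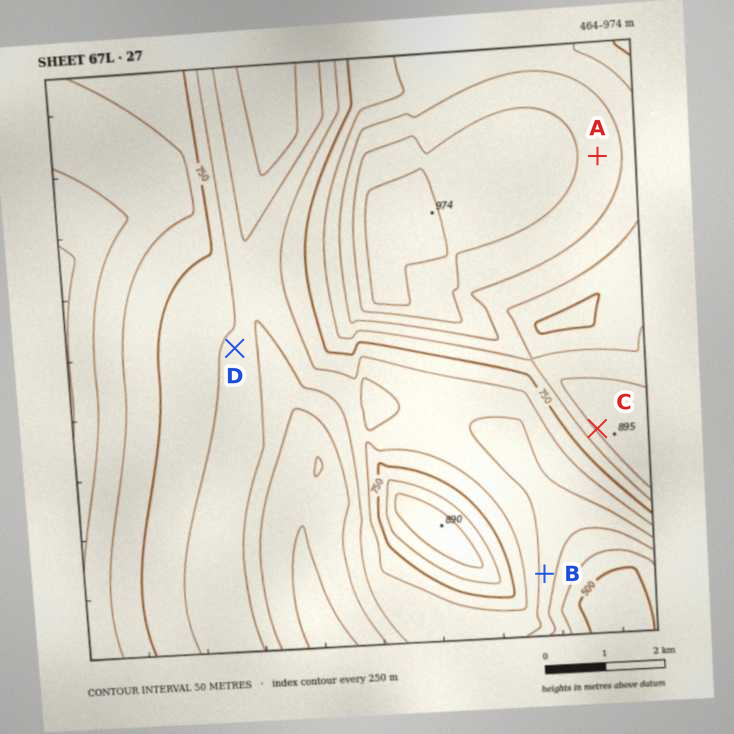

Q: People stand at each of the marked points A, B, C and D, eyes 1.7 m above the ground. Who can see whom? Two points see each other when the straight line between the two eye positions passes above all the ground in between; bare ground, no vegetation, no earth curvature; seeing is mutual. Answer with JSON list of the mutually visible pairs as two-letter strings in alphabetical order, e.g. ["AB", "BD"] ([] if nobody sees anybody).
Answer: ["BC", "CD"]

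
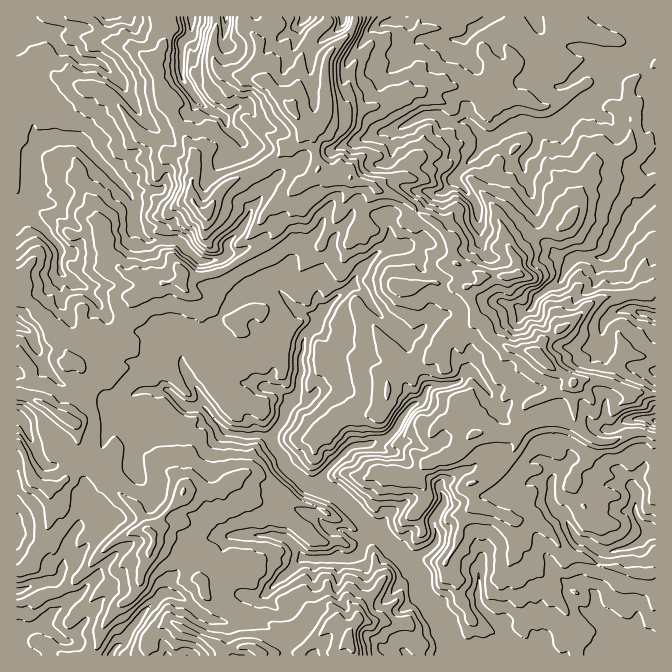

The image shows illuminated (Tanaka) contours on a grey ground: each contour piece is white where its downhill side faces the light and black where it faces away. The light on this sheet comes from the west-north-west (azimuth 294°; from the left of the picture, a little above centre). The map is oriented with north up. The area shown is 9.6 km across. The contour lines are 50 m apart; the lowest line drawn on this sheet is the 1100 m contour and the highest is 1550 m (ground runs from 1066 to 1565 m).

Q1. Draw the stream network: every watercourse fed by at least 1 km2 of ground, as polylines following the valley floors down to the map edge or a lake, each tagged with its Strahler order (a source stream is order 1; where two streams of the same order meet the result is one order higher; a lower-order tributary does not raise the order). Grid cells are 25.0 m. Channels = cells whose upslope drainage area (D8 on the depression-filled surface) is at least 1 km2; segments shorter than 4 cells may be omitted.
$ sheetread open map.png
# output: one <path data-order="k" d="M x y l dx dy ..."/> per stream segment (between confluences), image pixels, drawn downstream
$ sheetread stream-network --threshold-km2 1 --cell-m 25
<path data-order="1" d="M35 627l-1 1-4 0-3 2-5 5-2 0-3 5 0 4"/><path data-order="1" d="M597 618l10 10 3 9 10 10 4 8 1 0"/><path data-order="1" d="M179 597l-5-3-10 0-12 11-2 0-8 9 0 1-5 5 0 2-7 6-6 14-4 2-8 8 0 3"/><path data-order="1" d="M478 595l0 9 2 3 18 18 4 2 0 1 15 16 1 3 0 8 2 0"/><path data-order="1" d="M277 582l5-5 2 0 18-19 3 0"/><path data-order="1" d="M62 568l0 6-2 3-5 5-11 0-2 2-5 0-2 1-3 0-10 5-5 0"/><path data-order="3" d="M410 564l0 1 8 9 2 3 0 15 2 3 12 12 3 8 3 3 0 2 4 4 3 6 0 4 1 1 0 5 2 2 0 3 2 3 5 6 38 0 3 1"/><path data-order="2" d="M305 558l29 0 1-1 15 1 7-3 5-5 2-8 8-8 5 0 3 1"/><path data-order="1" d="M237 535l38 0 7 3 5 0 13 14 0 2 5 4"/><path data-order="3" d="M380 535l27 27 3 2"/><path data-order="1" d="M437 515l-3 7 1 2 0 4 2 2 0 12-9 8-4 2-12 10-2 0 0 2"/><path data-order="1" d="M637 495l0 5-2 2 0 12 4 6 3 4 7 3 5 5"/><path data-order="3" d="M324 488l4 4 4 0 6 3 36 35 1 0 5 5"/><path data-order="1" d="M555 475l-3 3 0 14-2 1 0 7 4 7 13 11 0 4 5 6 2 6 6 6 4 0 20 12 8 0 2-2 5 0 1-2 7 0 2-1 3 0 10-5 8-8 4 0 0-2"/><path data-order="3" d="M272 438l0 5 10 12 2 3 0 5 11 12 2 0 8 8 7 4 6 0 2 1 4 0"/><path data-order="1" d="M144 422l0-2-16-15 0-7 6-5 6-3 14 0 1 2 5 0 2-2 7 0 15 15 3 2 17 0"/><path data-order="2" d="M204 407l6 6 0 2 14 13 0 2 6 3 10 0 2 2 20 0 2 2 4 0 4 1"/><path data-order="2" d="M288 407l-4 10 0 3-9 10-3 8"/><path data-order="1" d="M490 395l-2-5-16-18-5 0-5 5-2 3-5 3-7 0-1 2-15 0-4 2-3 3 0 3-1 4-7 6-5 2-5 5 0 2-5 5-5 11-10 10-3 2-7 0-10 5-13 0-4 2-26 26-2 4 0 10 2 1"/><path data-order="1" d="M268 388l7 0 3 2 9 8 1 0 0 9"/><path data-order="1" d="M182 348l0 15 10 20 7 7 3 7 0 8 2 2"/><path data-order="1" d="M397 330l-2 0-25-25-3-8-10-10-7 0"/><path data-order="2" d="M317 322l0 1-10 10-3 7 0 10-4 7 0 10 2 1 0 4-4 6 0 12-1 3-5 5 0 4-4 5"/><path data-order="1" d="M614 313l6-3 15 0 7 3 5 0 2 2 3 0 3 2"/><path data-order="1" d="M537 297l10-9 8-3 7-7 5-11 7-7 0-2 3-1 30 0 8-9 10-20 4-3 0-3 26-27"/><path data-order="2" d="M350 287l-6 6-7 4-15 15-5 10"/><path data-order="1" d="M275 285l0 2 19 20 1 0 3 3 7 3 5 0 4 2 3 3 0 4"/><path data-order="1" d="M60 272l0-24-2-3-26-28-7-7-1 0"/><path data-order="1" d="M388 247l-3 3-3 0-4 2-16 16 0 2-7 7-1 3 0 3-4 4"/><path data-order="1" d="M244 225l0 2-17 16 0 7 2 3-5 5-4 0-1 2-20 0-9-8-3-2-7-8-3-2-30 0-12-12-1-3 0-23-6-10-16-17-2-3-32-32-3-2-28 0-3 4-2 0-10 10-2 3 0 43-2 2 0 3-4 7"/><path data-order="2" d="M24 210l-7 0"/><path data-order="1" d="M455 180l0-5 25-25 2-5 6-7"/><path data-order="1" d="M524 160l0-2 6-6 2 0 0-2 3-3 2-4 0-15 3-1"/><path data-order="2" d="M488 138l4 0 10-5 6-5 7-3 5 0 2-2 6 0 7 4 5 0"/><path data-order="1" d="M394 130l30-15 14 0 4 2 5 5 21 0 4 1 15 15 1 0"/><path data-order="2" d="M540 127l10 0 2-2 5 0 3-3 2 0 15-15 2 0 5-5 10-4 13-13 2-8 3-4 10-10 13-6 7-7 0-5 2-2 0-5-2-1 0-10 2-2 0-8 1 0"/><path data-order="1" d="M225 118l-5-5-3 0-7-3-3-3-2 0-11-12 0-2-4-3 0-2-3-3 0-2-5-6 0-34 8-8 2-3 0-15"/><path data-order="1" d="M110 72l-8-9-4-1-3 0-1-2-14 0-10-10-5 0-3-2-4-3 0-2-10-10-16 0-2-3-5 0-7-7-1-3 0-3"/><path data-order="1" d="M454 38l11 0 9-8 1-3 5-2 4-3 1 0 7-5"/>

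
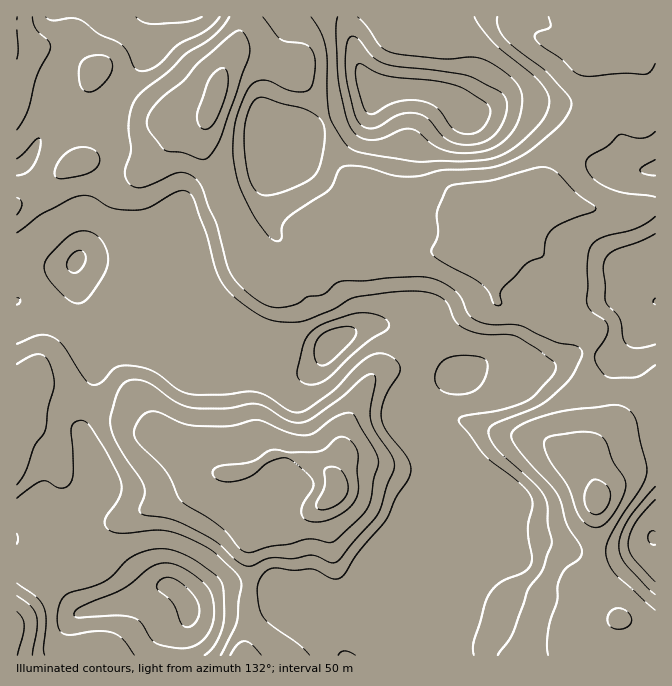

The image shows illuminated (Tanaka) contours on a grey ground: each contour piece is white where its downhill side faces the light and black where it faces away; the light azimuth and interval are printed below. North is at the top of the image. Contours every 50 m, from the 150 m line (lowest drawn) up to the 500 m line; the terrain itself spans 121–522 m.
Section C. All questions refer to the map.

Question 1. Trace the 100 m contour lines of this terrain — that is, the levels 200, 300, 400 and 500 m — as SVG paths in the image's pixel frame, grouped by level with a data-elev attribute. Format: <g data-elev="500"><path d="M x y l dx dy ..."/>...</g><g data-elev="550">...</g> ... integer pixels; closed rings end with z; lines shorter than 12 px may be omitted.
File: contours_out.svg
<g data-elev="200"><path d="M615 629l-4-2-3-3 0-9 6-6 8 0 7 5 3 4-1 4-1 3-5 3z"/><path d="M592 527l-7-4-5-6-12-30-20-30-4-14 1-3 4-3 33-5 10 0 8 3 6 7 7 20 11 16 2 7-1 7-11 22-12 12-5 1z"/><path d="M313 522l-9-4-3-6 2-9 10-15 0-6-6-9-17-14-6-1-12 3-22 16-16 5-10 0-7-3-4-4 0-5 9-4 30-4 20-12 18 2 28-1 7-3 12-10 5-1 5 1 8 7 3 8-1 17 2 18-2 9-7 10-10 8-13 5z"/><path d="M204 129l-4-2-2-5 0-12 12-32 7-8 7-2 3 3 1 7-3 20-11 26-5 5z"/></g><g data-elev="300"><path d="M230 655l9-11 6-3 7 4 9 10"/><path d="M498 655l14-20 16-45 14-20 10-28-4-18-1-19-3-10-10-12-38-35-6-10-1-8 1-3 5-4 39-15 16-10 16-15 7-8 9-18 0-7-7-5-21-4-34-15-30-2-13-3-9-8-6-15-7-7-15-10-13-4-33 1-29 3-23 0-7 3-11 10-17 3-13 8-16 3-11-3-10-5-12-10-14-17-4-9-11-42-7-15-7-20-7-9-6-4-9-2-6 2-30 13-9 0-6-4-3-5-1-6 6-22-2-20 0-12 6-18 9-10 26-20 15-16 29-18 9-9 6-10"/><path d="M17 596l14 11 6 10 0 11-5 27"/><path d="M245 566l-10-6-20-19-26-15-19-7-25-4-5-2-1-5 6-15-1-8-26-40-8-20 1-12 5-16 4-9 8-7 12-1 10 4 24 17 15 6 36 1 24-4 8 0 10 3 20 13 13 3 7-2 8-5 27-19 23-21 5-2 4 0 2 6-6 28 1 12 5 12 15 23 4 10-14 42-4 9-37 43-5 4-5 0-13-7-7-1-16 4-24-1-18 8z"/><path d="M655 487l-26 32-8 15-2 11 1 10 5 9 30 30"/><path d="M17 364l17-9 9 0 4 3 3 7 4 18-6 25-3 23-10 14-10 27-8 13"/><path d="M655 217l-18 11-32 8-12 7-3 5-2 9-1 43 3 10 14 10 4 5-1 10-11 17-1 5 2 8 7 9 8 4 23-1 7-2 13-10"/><path d="M17 198l4 2 1 3-1 5-4 7"/><path d="M58 179l-3-4 0-7 5-9 8-8 9-3 8-1 9 3 4 3 2 5-1 5-7 8-14 5z"/><path d="M655 132l-6 5-7 1-18-4-5 1-13 12-17 10-3 6 1 7 5 7 14 10 18 6 31 4"/><path d="M88 92l-4-2-4-5-1-13 2-9 4-5 7-2 8-1 7 2 5 6 0 5-2 7-12 13z"/><path d="M32 17l3 11 14 14 1 6-14 29-9 35-10 18"/><path d="M263 17l17 22 7 3 17 2 4 2 5 7 2 9-2 21-3 5-3 3-7 1-10-1-23-11-7 0-6 3-9 11-10 28-2 31 6 32 18 36 11 15 9 5 4-3 1-11 3-7 10-8 33-22 4-5 6-14 5-4 7-1 14 1 28 8 15 2 13-1 24-6 48-3 16-5 18-9 34-28 11-17 1-5-2-5-23-26-31-24-11-10-7-11-1-10"/></g><g data-elev="400"><path d="M205 655l10-11 8-19 1-18-2-24-7-8-23-17-17-7-15-2-13 2-12 4-8 5-14 15-9 7-37 12-5 5-4 9 0 17 2 5 3 4 9 1 26-4 14 1 10 6 12 17"/><path d="M355 655l-10-4-4 1-3 3"/><path d="M655 531l-5 1-2 5 2 6 5 2"/><path d="M448 393l17 1 13-6 5-6 4-9 1-8-2-5-8-3-16-2-12 2-8 5-6 8-1 10 4 8z"/><path d="M305 383l10 1 12-5 37-34 22-15 3-3-1-5-4-4-7-3-19-2-30 9-13 6-7 7-4 7-6 26 0 9z"/><path d="M72 302l8 1 8-5 15-21 5-12 0-10-4-12-7-8-9-4-10 0-10 5-19 19-4 8 0 9 4 8 13 14z"/><path d="M136 17l8 5 11 2 30-2 17-5"/><path d="M338 17l-2 16 3 54 9 35 4 8 6 6 9 4 10 0 23-10 10-1 8 3 13 11 9 5 12 4 15 1 15-1 12-4 10-7 8-9 8-17 2-20-5-12-13-12-16-9-11-5-35 2-38-4-15-3-10-7-12-18-10-10"/></g><g data-elev="500"><path d="M185 627l7-1 6-8 1-8-2-10-9-12-11-8-8-3-7 1-5 6 0 4 16 16 7 18z"/><path d="M462 133l8 1 7-2 5-3 4-6 3-6 1-7-2-5-6-5-18-12-10-3-22-5-44-4-11-3-15-9-4 0-1 1-2 8 2 11 7 23 4 6 6 0 14-8 10-4 12-1 12 1 15 7 15 20z"/></g>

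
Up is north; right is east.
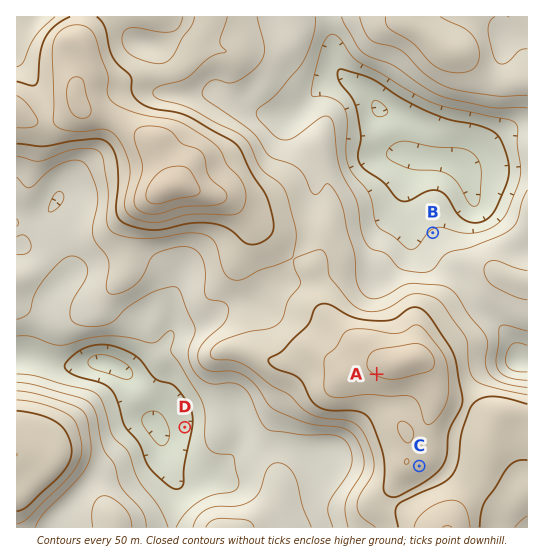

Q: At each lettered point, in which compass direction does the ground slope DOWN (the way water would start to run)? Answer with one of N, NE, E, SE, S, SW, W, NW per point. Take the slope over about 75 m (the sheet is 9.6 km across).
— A SW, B NW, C SE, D W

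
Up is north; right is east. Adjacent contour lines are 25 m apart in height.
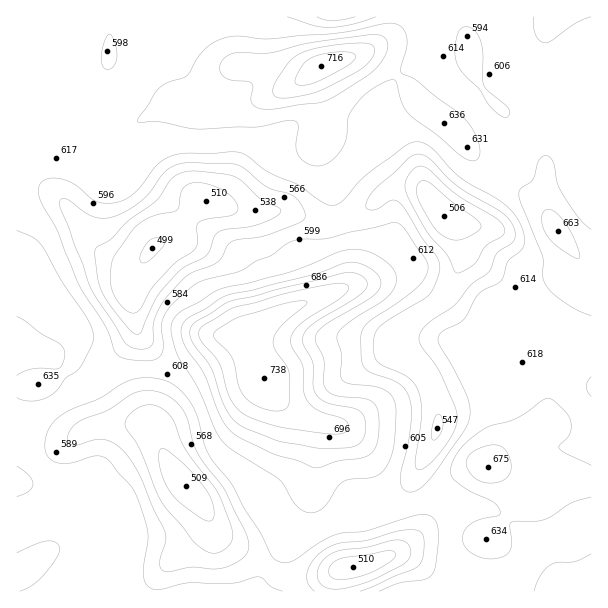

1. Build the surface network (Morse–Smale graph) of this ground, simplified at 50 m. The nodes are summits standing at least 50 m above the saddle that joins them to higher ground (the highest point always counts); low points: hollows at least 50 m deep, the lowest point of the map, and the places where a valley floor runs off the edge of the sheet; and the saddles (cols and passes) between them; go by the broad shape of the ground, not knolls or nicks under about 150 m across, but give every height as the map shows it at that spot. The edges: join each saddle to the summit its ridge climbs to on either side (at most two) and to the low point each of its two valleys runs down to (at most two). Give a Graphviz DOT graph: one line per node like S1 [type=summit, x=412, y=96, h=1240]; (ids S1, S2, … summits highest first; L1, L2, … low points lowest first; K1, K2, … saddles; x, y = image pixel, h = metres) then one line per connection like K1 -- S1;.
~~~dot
graph terrain {
  S1 [type=summit, x=263, y=378, h=738];
  S2 [type=summit, x=321, y=66, h=716];
  S3 [type=summit, x=488, y=467, h=675];
  L1 [type=low, x=152, y=249, h=499];
  L2 [type=low, x=444, y=216, h=506];
  L3 [type=low, x=186, y=486, h=509];
  L4 [type=low, x=353, y=567, h=510];
  K1 [type=saddle, x=498, y=168, h=620];
  K2 [type=saddle, x=413, y=504, h=609];
  K3 [type=saddle, x=150, y=369, h=606];
  K4 [type=saddle, x=272, y=570, h=598];
  K5 [type=saddle, x=335, y=222, h=587];
  K1 -- S2;
  K1 -- L1;
  K1 -- L2;
  K2 -- S1;
  K2 -- S3;
  K2 -- L2;
  K2 -- L4;
  K3 -- S1;
  K3 -- S2;
  K3 -- L1;
  K3 -- L3;
  K4 -- S1;
  K4 -- L3;
  K4 -- L4;
  K5 -- S1;
  K5 -- S2;
  K5 -- L1;
  K5 -- L2;
}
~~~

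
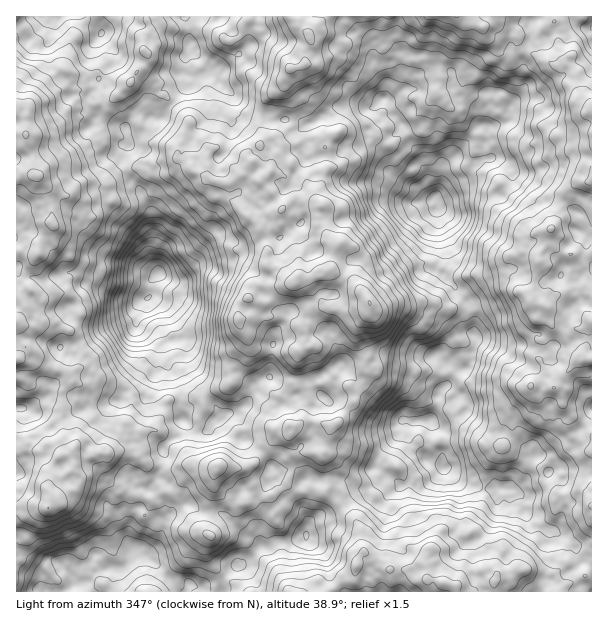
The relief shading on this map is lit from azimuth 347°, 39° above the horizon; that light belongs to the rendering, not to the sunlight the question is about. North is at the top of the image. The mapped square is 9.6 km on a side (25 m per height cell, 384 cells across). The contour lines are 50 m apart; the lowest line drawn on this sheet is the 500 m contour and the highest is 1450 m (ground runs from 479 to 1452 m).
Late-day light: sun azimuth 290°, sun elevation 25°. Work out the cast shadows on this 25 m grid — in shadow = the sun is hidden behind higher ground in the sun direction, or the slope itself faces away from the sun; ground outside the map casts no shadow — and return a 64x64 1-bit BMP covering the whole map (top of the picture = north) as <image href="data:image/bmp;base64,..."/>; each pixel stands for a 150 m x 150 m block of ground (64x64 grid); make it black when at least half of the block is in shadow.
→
<image width="64" height="64" href="data:image/bmp;base64,Qk0+AgAAAAAAAD4AAAAoAAAAQAAAAEAAAAABAAEAAAAAAAACAAATCwAAEwsAAAIAAAAAAAAA////AAAAAADAAAAAAAAAAMAAAAAAAAAAYAAAAAAAAAAgAAAAAAAAADAAA4AAAAAAAAADAAAAAAAAAAACAAAAAAwAAAAAAAAAAIAAAAAAAAABwAAAAAAAAAHAAAAAAAAAAcAAAAAAAAAAgAAAAAAAAAAAAAAAAAAAABAAAAMAAAAAAAAAAQAAAAAAAAABAAAAAAAAAAfAAAAAAAAAD+AAAAAAAAAD8AAAAAAAAAPwAAAAAAAAAPAAAgAAAAAAcAACAAAAAABwAAAAAAAAAHAAAAAAAAAAcAAAABAAAAB+AAAAOAAAAH8AAAC8AAAA/gAAAPwAAAD8AAAA/AAAAHgAAAD+AAAAeAAAAP4AAAAQAAAAvwAAAAAAAAA/AAAAGAAAAD8AAAAQAAAIPwAAAAAAAAE/AAAAwAAAAD4AAADAAAACPgAAAQAAAAB+AAAAAAAAAGYAAAOAAAAAAAAAB8AAAAAAAAAHgAAAAAAAAAEAAAAAAAAAAAAAAAAAAAADgAAAAAAAAAOAAAAAAAAAAAAAAAAAAAAAAAAAAAAAAAAAAAAAAAAAAAAAAAAAAAAAACAAAAAAAAAAAAAAAAAAAAAAAAAAAAAAAAAAAAAAACAAAAAAAAAAIAAAAAABgAAgAAAAAADAAAAAAAAAAIAAIAAAAQAAAAAAAAAAAAAAAAAAAAAAAAAAAAAAAQ=="/>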